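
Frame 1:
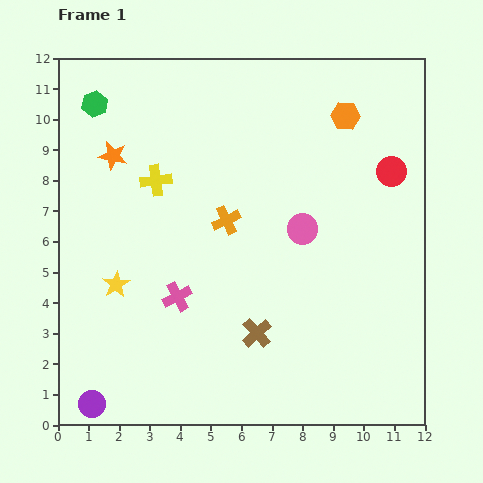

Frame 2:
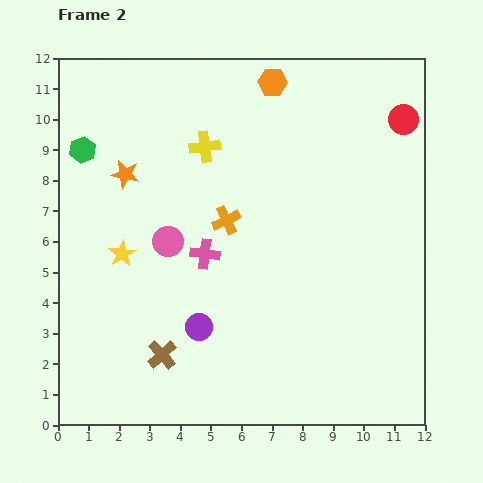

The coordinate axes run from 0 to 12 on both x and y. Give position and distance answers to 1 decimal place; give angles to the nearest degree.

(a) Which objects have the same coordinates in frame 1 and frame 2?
the orange cross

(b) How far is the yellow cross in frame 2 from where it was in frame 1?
1.9

The yellow cross moved from (3.2, 8.0) to (4.8, 9.1), a distance of √(1.6² + 1.1²) ≈ 1.9.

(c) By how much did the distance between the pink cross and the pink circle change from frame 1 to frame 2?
-3.4

Distance in frame 1: 4.7. Distance in frame 2: 1.3.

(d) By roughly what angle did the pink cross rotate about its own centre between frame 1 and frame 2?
34° clockwise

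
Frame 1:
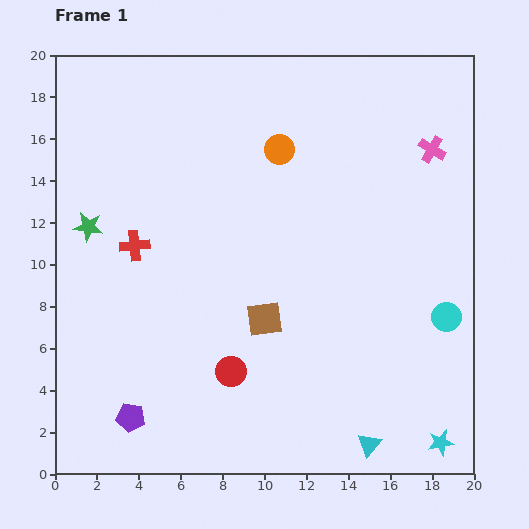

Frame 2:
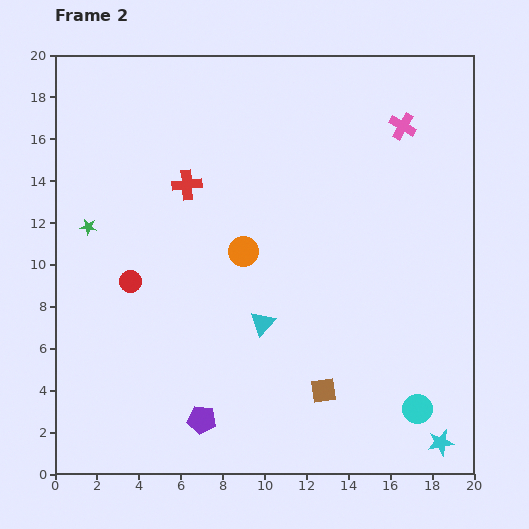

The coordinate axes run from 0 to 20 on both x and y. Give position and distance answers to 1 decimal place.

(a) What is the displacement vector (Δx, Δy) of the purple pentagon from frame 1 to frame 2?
(3.4, -0.1)

The purple pentagon was at (3.6, 2.7) in frame 1 and (7.0, 2.6) in frame 2.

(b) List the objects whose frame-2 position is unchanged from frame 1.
the green star, the cyan star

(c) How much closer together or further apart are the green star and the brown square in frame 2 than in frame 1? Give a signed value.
+4.1

Distance in frame 1: 9.5. Distance in frame 2: 13.6.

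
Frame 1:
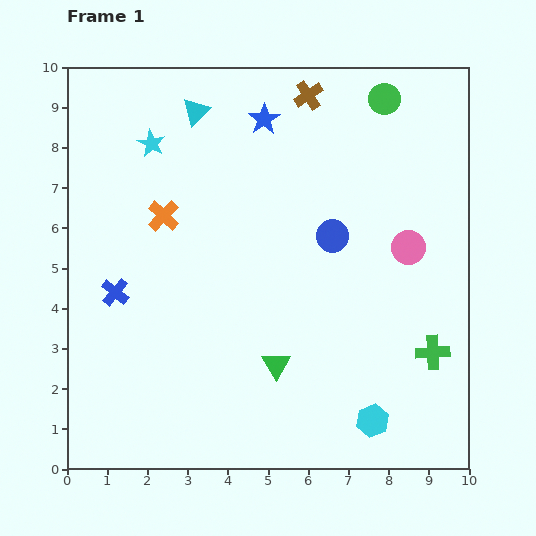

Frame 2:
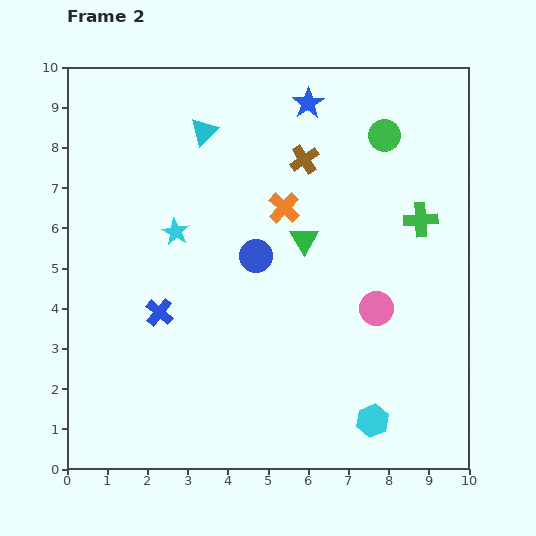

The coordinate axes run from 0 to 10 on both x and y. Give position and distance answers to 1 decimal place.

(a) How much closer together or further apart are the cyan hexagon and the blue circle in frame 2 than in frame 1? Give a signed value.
+0.3

Distance in frame 1: 4.7. Distance in frame 2: 5.0.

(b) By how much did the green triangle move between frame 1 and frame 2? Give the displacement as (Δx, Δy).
(0.7, 3.1)

The green triangle was at (5.2, 2.6) in frame 1 and (5.9, 5.7) in frame 2.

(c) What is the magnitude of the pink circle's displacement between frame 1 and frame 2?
1.7

The pink circle moved from (8.5, 5.5) to (7.7, 4.0), a distance of √(0.8² + 1.5²) ≈ 1.7.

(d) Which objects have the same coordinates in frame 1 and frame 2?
the cyan hexagon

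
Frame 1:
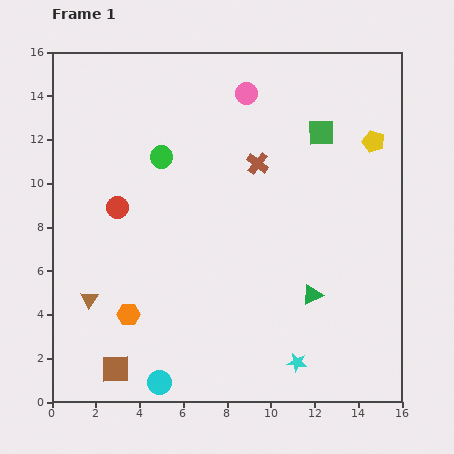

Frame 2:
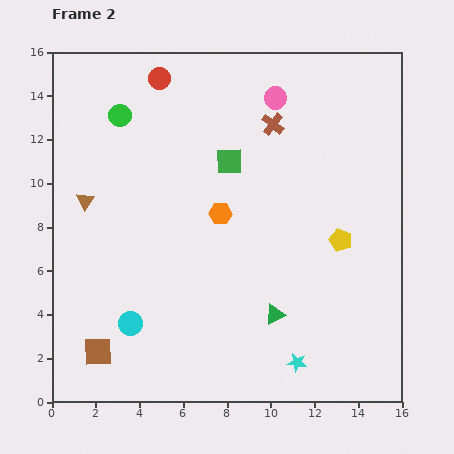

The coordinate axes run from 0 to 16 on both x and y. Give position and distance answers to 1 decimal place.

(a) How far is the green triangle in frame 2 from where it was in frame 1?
1.9

The green triangle moved from (11.9, 4.9) to (10.2, 4.0), a distance of √(1.7² + 0.9²) ≈ 1.9.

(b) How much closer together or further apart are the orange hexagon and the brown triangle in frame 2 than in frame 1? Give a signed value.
+4.3

Distance in frame 1: 1.9. Distance in frame 2: 6.2.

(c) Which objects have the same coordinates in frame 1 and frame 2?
the cyan star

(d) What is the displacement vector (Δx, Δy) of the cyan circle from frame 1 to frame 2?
(-1.3, 2.7)

The cyan circle was at (4.9, 0.9) in frame 1 and (3.6, 3.6) in frame 2.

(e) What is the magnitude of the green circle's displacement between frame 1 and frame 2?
2.7

The green circle moved from (5.0, 11.2) to (3.1, 13.1), a distance of √(1.9² + 1.9²) ≈ 2.7.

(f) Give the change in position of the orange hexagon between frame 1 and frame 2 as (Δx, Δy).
(4.2, 4.6)

The orange hexagon was at (3.5, 4.0) in frame 1 and (7.7, 8.6) in frame 2.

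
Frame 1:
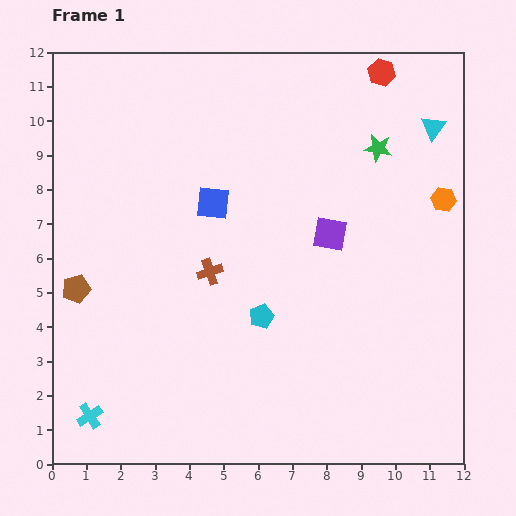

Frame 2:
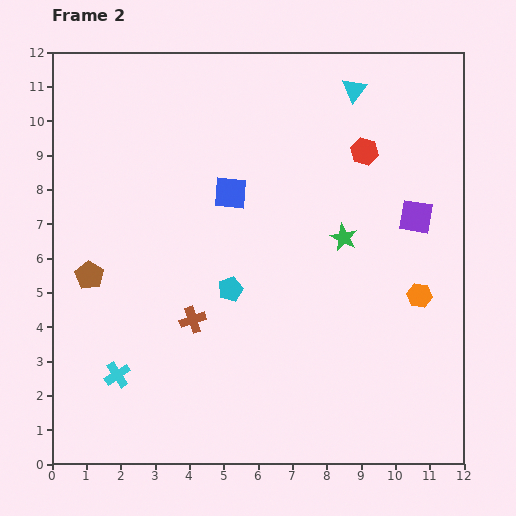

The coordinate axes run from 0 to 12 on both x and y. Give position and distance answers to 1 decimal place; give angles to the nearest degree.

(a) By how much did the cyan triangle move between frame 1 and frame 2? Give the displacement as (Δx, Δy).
(-2.3, 1.1)

The cyan triangle was at (11.1, 9.8) in frame 1 and (8.8, 10.9) in frame 2.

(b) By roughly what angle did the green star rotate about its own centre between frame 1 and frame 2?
16° clockwise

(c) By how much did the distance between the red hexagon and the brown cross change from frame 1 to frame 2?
-0.7

Distance in frame 1: 7.7. Distance in frame 2: 7.0.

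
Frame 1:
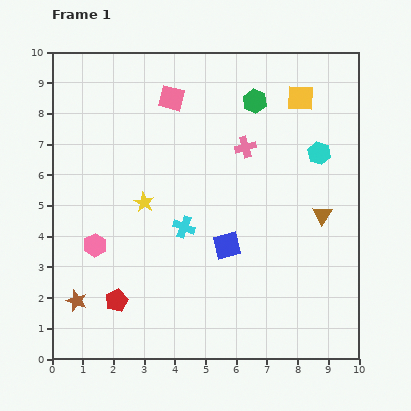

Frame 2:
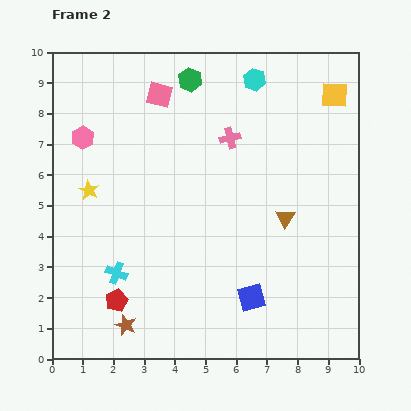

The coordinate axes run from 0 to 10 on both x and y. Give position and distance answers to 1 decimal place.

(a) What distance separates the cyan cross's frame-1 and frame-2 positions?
2.7

The cyan cross moved from (4.3, 4.3) to (2.1, 2.8), a distance of √(2.2² + 1.5²) ≈ 2.7.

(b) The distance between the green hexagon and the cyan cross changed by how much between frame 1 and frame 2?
+2.0

Distance in frame 1: 4.7. Distance in frame 2: 6.7.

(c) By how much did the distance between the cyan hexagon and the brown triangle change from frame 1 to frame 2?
+2.6

Distance in frame 1: 2.0. Distance in frame 2: 4.6.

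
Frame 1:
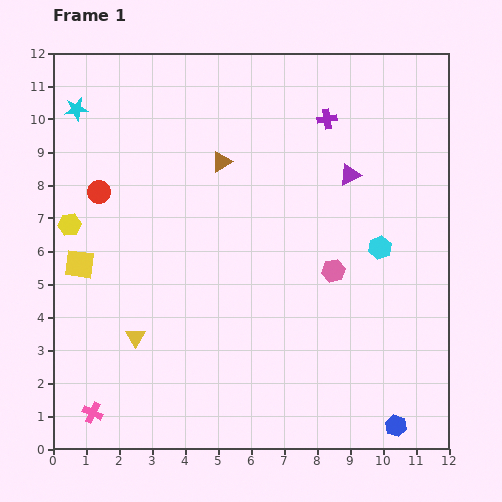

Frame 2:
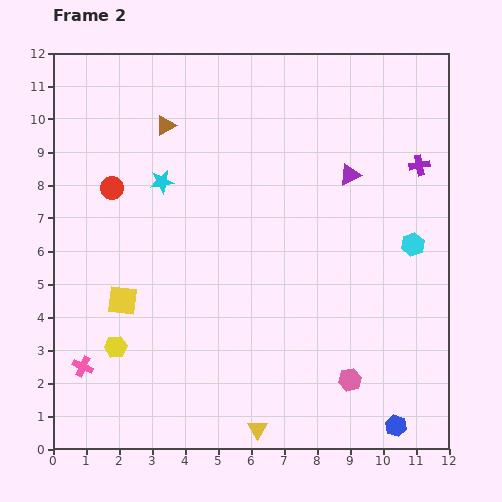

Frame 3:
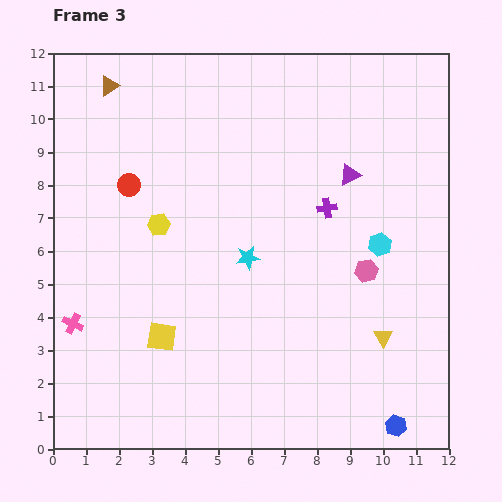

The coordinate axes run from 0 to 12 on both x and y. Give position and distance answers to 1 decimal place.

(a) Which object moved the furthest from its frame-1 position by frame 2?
the yellow triangle

(moved 4.6; next 4.0)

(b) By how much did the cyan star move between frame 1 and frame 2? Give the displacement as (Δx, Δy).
(2.6, -2.2)

The cyan star was at (0.7, 10.3) in frame 1 and (3.3, 8.1) in frame 2.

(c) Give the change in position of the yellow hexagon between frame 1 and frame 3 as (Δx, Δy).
(2.7, 0.0)

The yellow hexagon was at (0.5, 6.8) in frame 1 and (3.2, 6.8) in frame 3.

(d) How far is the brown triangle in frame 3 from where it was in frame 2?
2.1

The brown triangle moved from (3.4, 9.8) to (1.7, 11.0), a distance of √(1.7² + 1.2²) ≈ 2.1.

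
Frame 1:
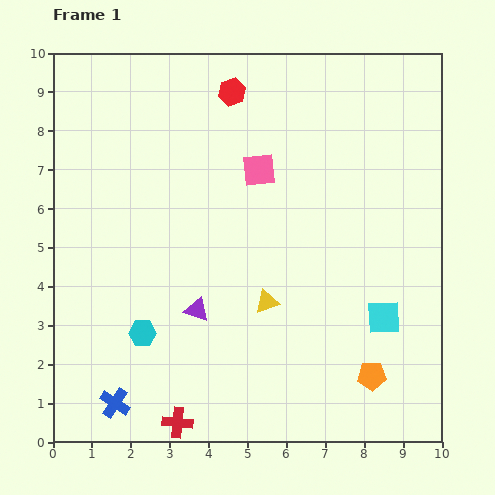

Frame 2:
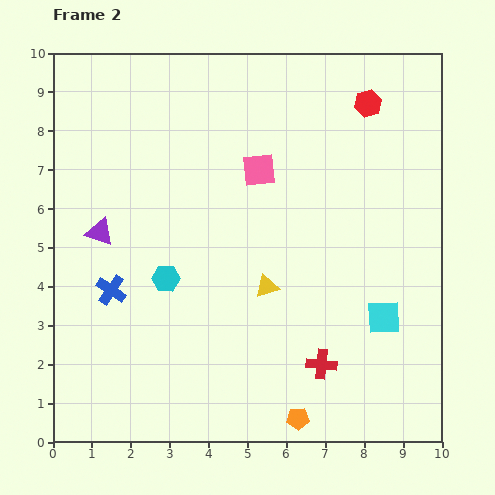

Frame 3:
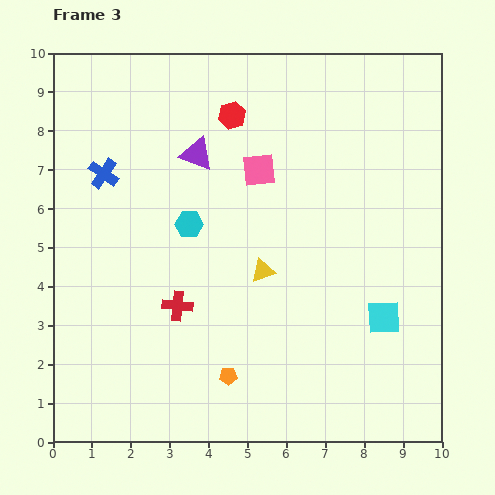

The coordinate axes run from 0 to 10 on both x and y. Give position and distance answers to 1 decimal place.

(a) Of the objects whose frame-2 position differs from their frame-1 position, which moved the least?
the yellow triangle

(moved 0.4)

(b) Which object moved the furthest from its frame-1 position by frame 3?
the blue cross

(moved 5.9; next 4.0)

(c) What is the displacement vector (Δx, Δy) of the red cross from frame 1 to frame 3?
(0.0, 3.0)

The red cross was at (3.2, 0.5) in frame 1 and (3.2, 3.5) in frame 3.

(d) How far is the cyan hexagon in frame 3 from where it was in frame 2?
1.5

The cyan hexagon moved from (2.9, 4.2) to (3.5, 5.6), a distance of √(0.6² + 1.4²) ≈ 1.5.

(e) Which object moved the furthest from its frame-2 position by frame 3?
the red cross

(moved 4.0; next 3.5)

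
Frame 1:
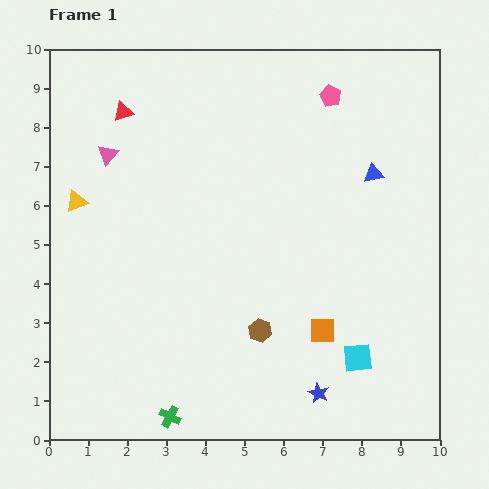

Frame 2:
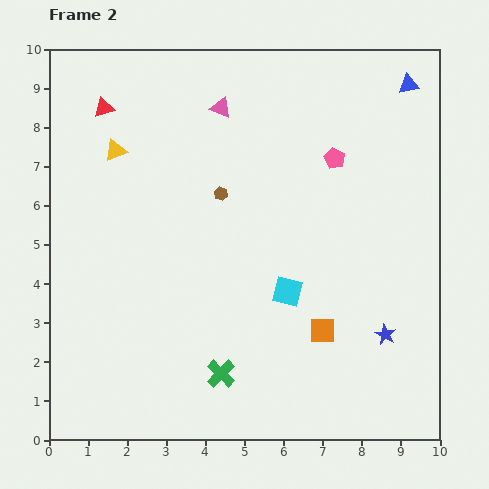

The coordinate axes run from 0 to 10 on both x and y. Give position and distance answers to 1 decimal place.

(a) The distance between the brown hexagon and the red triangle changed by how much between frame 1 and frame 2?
-2.9

Distance in frame 1: 6.6. Distance in frame 2: 3.7.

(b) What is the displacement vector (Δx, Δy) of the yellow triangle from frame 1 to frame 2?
(1.0, 1.3)

The yellow triangle was at (0.7, 6.1) in frame 1 and (1.7, 7.4) in frame 2.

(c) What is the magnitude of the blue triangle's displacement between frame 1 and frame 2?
2.5

The blue triangle moved from (8.3, 6.8) to (9.2, 9.1), a distance of √(0.9² + 2.3²) ≈ 2.5.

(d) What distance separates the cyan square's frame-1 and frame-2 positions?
2.5

The cyan square moved from (7.9, 2.1) to (6.1, 3.8), a distance of √(1.8² + 1.7²) ≈ 2.5.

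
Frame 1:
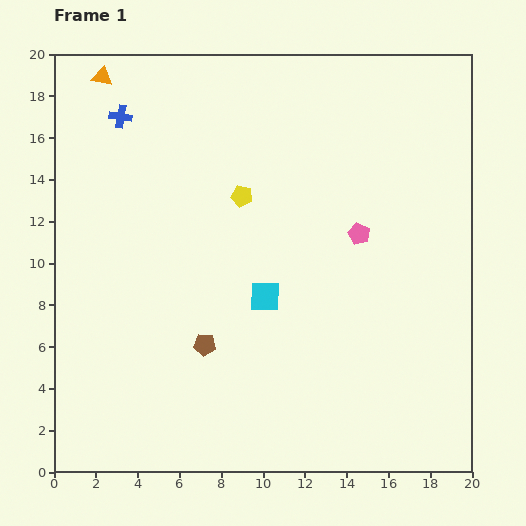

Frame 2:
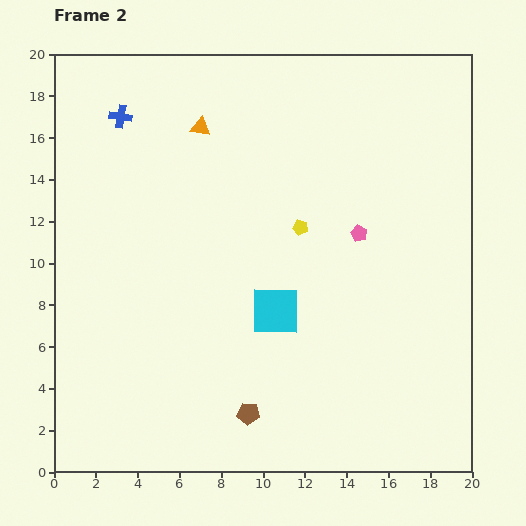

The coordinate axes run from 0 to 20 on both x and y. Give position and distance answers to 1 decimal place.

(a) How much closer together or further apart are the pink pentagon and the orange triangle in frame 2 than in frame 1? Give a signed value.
-5.2

Distance in frame 1: 14.4. Distance in frame 2: 9.2.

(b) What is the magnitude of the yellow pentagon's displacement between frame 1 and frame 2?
3.2

The yellow pentagon moved from (9.0, 13.2) to (11.8, 11.7), a distance of √(2.8² + 1.5²) ≈ 3.2.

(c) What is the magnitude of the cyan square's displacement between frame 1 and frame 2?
0.9

The cyan square moved from (10.1, 8.4) to (10.6, 7.7), a distance of √(0.5² + 0.7²) ≈ 0.9.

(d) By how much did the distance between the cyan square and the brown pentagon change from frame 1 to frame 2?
+1.4

Distance in frame 1: 3.7. Distance in frame 2: 5.1.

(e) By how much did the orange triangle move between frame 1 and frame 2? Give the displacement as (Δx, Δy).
(4.7, -2.4)

The orange triangle was at (2.3, 18.9) in frame 1 and (7.0, 16.5) in frame 2.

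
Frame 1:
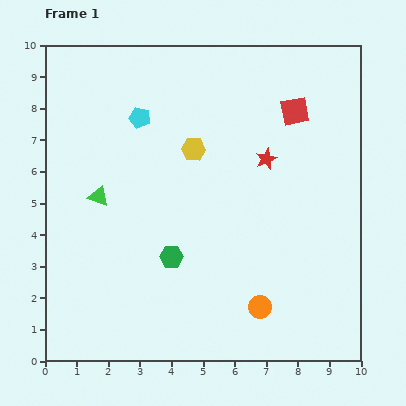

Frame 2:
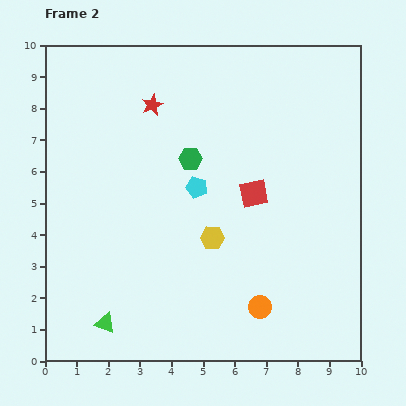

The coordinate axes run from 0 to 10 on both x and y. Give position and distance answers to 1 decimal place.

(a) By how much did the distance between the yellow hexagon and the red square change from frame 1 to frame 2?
-1.5

Distance in frame 1: 3.4. Distance in frame 2: 1.9.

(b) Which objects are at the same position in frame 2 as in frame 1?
the orange circle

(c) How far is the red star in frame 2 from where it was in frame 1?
4.0

The red star moved from (7.0, 6.4) to (3.4, 8.1), a distance of √(3.6² + 1.7²) ≈ 4.0.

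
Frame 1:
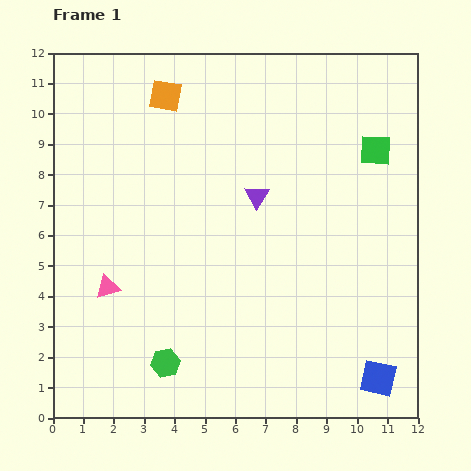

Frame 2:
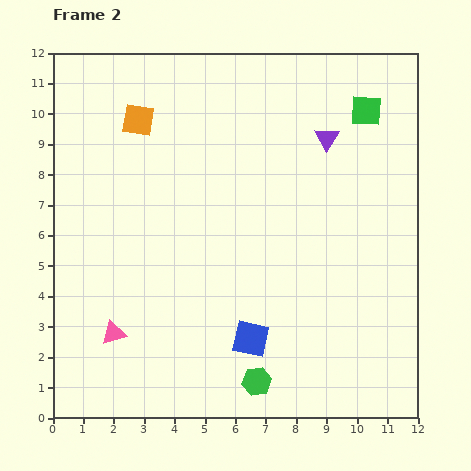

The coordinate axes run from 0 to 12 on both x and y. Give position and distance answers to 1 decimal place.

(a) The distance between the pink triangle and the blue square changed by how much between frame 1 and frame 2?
-4.9

Distance in frame 1: 9.4. Distance in frame 2: 4.5.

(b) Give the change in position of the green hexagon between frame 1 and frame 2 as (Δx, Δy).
(3.0, -0.6)

The green hexagon was at (3.7, 1.8) in frame 1 and (6.7, 1.2) in frame 2.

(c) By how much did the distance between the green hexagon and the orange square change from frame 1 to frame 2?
+0.6

Distance in frame 1: 8.8. Distance in frame 2: 9.4.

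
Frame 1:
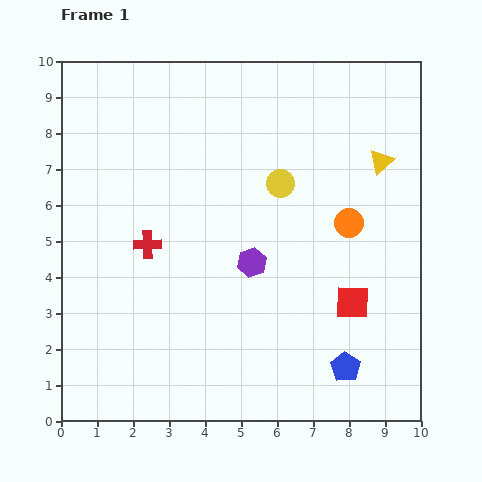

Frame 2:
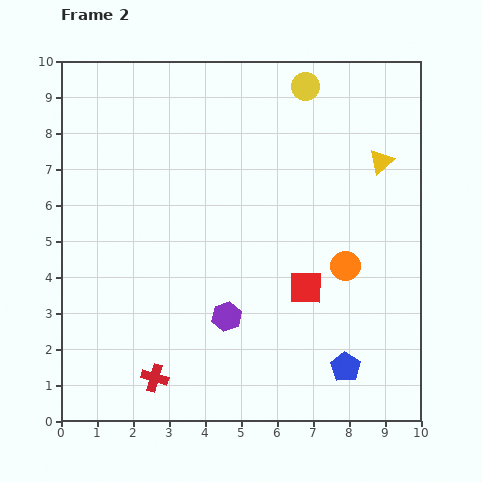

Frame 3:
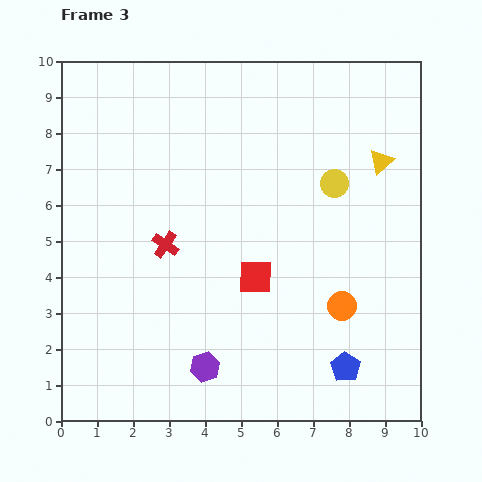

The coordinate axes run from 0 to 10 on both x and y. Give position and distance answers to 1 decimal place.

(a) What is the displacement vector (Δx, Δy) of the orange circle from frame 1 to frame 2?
(-0.1, -1.2)

The orange circle was at (8.0, 5.5) in frame 1 and (7.9, 4.3) in frame 2.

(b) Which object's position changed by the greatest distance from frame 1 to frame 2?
the red cross

(moved 3.7; next 2.8)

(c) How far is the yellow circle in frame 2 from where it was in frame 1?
2.8

The yellow circle moved from (6.1, 6.6) to (6.8, 9.3), a distance of √(0.7² + 2.7²) ≈ 2.8.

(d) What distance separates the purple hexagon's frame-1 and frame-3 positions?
3.2

The purple hexagon moved from (5.3, 4.4) to (4.0, 1.5), a distance of √(1.3² + 2.9²) ≈ 3.2.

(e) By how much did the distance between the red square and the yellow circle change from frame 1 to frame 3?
-0.5

Distance in frame 1: 3.9. Distance in frame 3: 3.4.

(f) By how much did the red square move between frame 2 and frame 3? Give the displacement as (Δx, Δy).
(-1.4, 0.3)

The red square was at (6.8, 3.7) in frame 2 and (5.4, 4.0) in frame 3.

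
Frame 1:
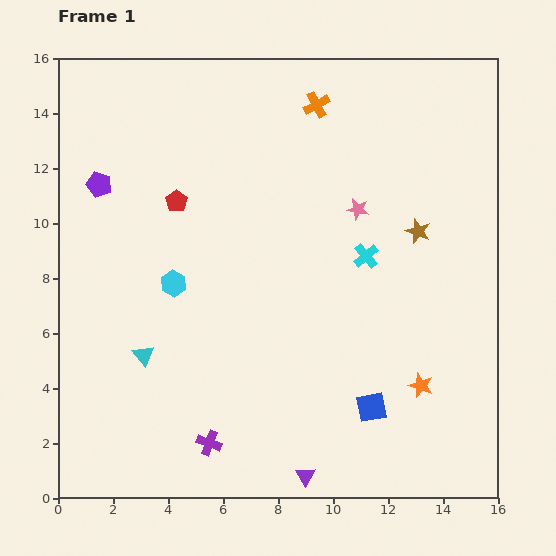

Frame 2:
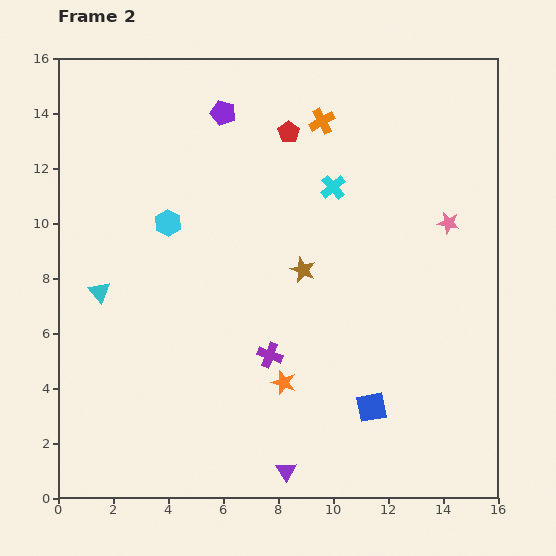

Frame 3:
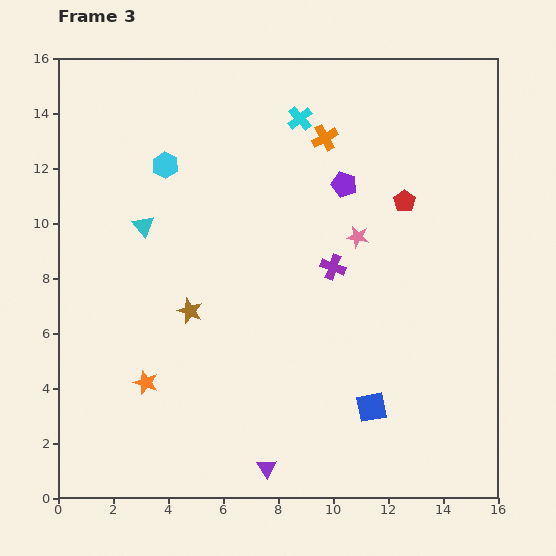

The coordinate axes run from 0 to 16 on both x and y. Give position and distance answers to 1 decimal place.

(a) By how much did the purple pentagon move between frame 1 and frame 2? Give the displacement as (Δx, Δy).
(4.5, 2.6)

The purple pentagon was at (1.5, 11.4) in frame 1 and (6.0, 14.0) in frame 2.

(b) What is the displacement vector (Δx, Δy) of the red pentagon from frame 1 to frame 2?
(4.1, 2.5)

The red pentagon was at (4.3, 10.8) in frame 1 and (8.4, 13.3) in frame 2.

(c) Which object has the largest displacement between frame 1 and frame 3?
the orange star

(moved 10.0; next 8.9)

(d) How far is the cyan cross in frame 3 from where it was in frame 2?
2.8

The cyan cross moved from (10.0, 11.3) to (8.8, 13.8), a distance of √(1.2² + 2.5²) ≈ 2.8.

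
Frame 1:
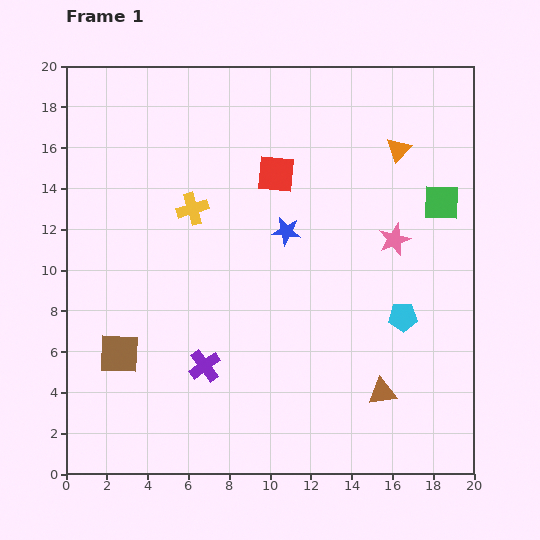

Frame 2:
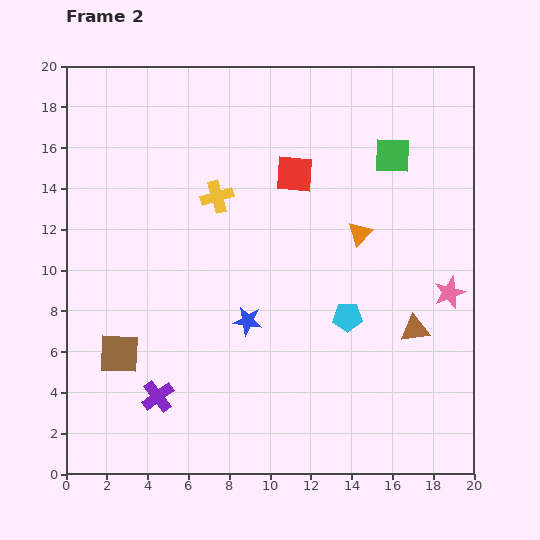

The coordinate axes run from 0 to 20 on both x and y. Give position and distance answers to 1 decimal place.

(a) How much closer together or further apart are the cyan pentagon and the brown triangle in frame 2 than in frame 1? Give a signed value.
-0.4

Distance in frame 1: 3.8. Distance in frame 2: 3.4.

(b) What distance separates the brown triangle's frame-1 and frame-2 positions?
3.5

The brown triangle moved from (15.5, 4.0) to (17.1, 7.1), a distance of √(1.6² + 3.1²) ≈ 3.5.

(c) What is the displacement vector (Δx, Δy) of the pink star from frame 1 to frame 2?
(2.7, -2.6)

The pink star was at (16.1, 11.5) in frame 1 and (18.8, 8.9) in frame 2.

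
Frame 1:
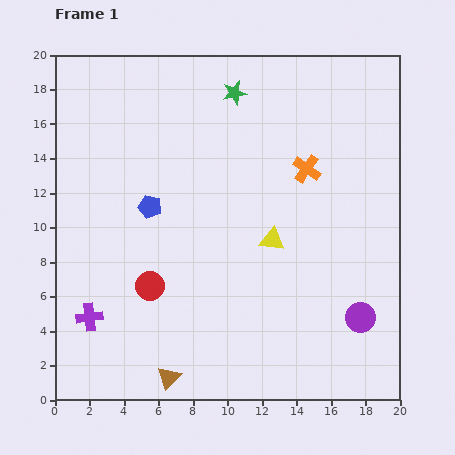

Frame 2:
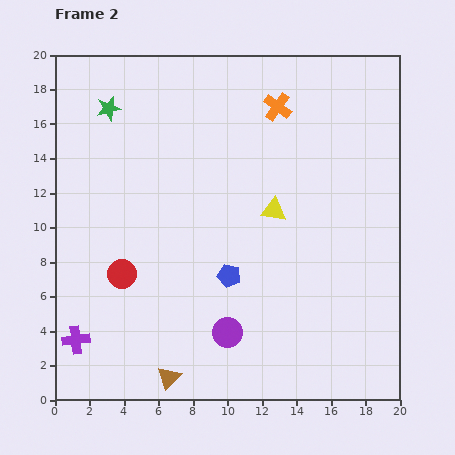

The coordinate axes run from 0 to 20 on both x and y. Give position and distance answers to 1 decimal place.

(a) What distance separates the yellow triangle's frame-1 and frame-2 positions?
1.7

The yellow triangle moved from (12.6, 9.3) to (12.7, 11.0), a distance of √(0.1² + 1.7²) ≈ 1.7.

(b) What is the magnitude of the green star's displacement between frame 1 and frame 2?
7.4

The green star moved from (10.4, 17.8) to (3.1, 16.9), a distance of √(7.3² + 0.9²) ≈ 7.4.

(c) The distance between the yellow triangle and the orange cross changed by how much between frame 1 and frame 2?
+1.4

Distance in frame 1: 4.6. Distance in frame 2: 6.0.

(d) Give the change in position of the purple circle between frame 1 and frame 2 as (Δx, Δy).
(-7.7, -0.9)

The purple circle was at (17.7, 4.8) in frame 1 and (10.0, 3.9) in frame 2.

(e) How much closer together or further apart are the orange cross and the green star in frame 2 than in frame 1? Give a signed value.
+3.7

Distance in frame 1: 6.1. Distance in frame 2: 9.8.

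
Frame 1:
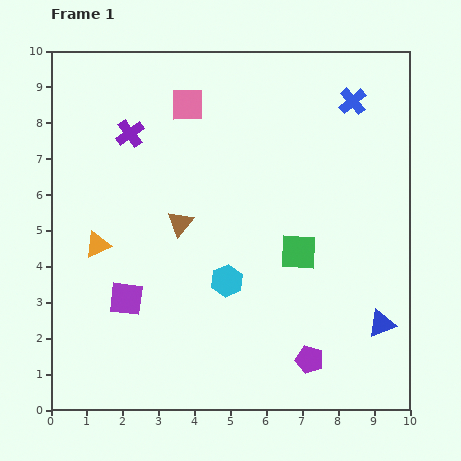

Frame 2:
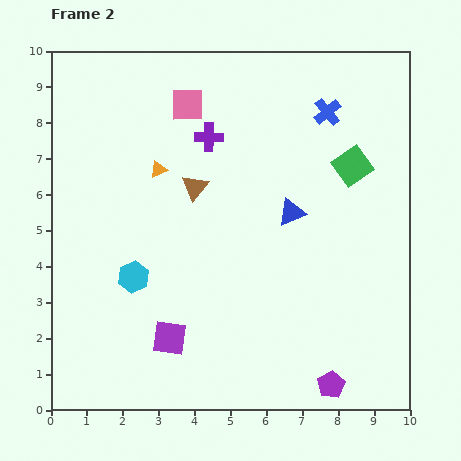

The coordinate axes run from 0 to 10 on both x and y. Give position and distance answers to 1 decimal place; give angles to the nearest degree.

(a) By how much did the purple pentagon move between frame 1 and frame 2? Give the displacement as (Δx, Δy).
(0.6, -0.7)

The purple pentagon was at (7.2, 1.4) in frame 1 and (7.8, 0.7) in frame 2.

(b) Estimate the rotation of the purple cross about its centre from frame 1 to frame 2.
37° clockwise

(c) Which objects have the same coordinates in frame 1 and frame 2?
the pink square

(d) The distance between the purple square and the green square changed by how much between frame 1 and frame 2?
+2.0

Distance in frame 1: 5.0. Distance in frame 2: 7.0.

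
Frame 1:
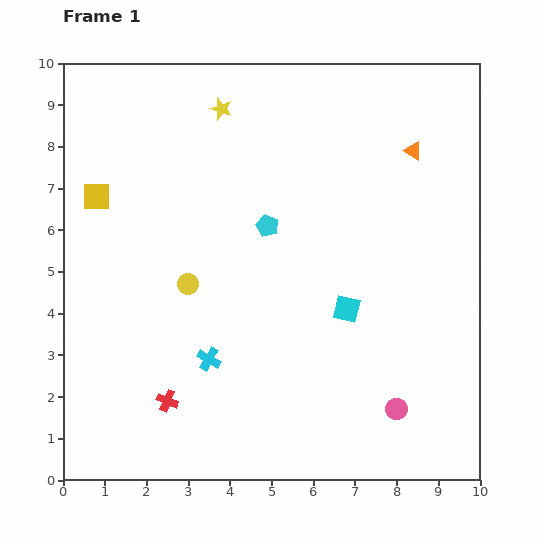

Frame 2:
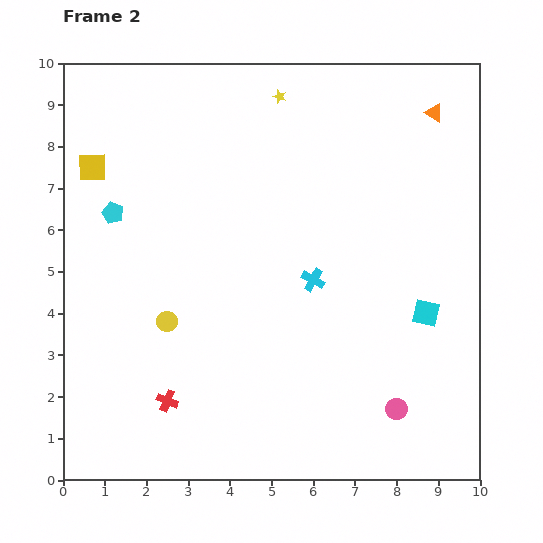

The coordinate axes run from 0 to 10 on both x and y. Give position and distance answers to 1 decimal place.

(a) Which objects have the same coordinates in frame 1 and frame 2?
the red cross, the pink circle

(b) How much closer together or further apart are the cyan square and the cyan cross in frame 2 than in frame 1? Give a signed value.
-0.7

Distance in frame 1: 3.5. Distance in frame 2: 2.8.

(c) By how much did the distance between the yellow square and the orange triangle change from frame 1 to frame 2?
+0.6

Distance in frame 1: 7.7. Distance in frame 2: 8.3.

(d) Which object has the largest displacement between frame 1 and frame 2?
the cyan pentagon

(moved 3.7; next 3.1)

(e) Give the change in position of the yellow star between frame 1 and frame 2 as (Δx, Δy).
(1.4, 0.3)

The yellow star was at (3.8, 8.9) in frame 1 and (5.2, 9.2) in frame 2.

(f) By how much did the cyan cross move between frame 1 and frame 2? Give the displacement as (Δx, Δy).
(2.5, 1.9)

The cyan cross was at (3.5, 2.9) in frame 1 and (6.0, 4.8) in frame 2.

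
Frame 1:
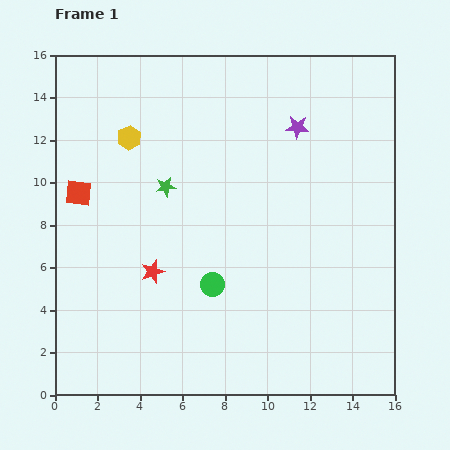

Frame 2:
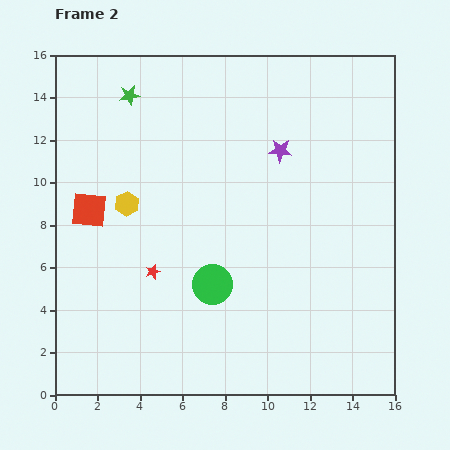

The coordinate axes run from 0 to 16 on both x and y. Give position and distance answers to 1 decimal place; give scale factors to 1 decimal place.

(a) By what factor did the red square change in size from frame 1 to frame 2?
1.4×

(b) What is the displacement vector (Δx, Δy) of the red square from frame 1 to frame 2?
(0.5, -0.8)

The red square was at (1.1, 9.5) in frame 1 and (1.6, 8.7) in frame 2.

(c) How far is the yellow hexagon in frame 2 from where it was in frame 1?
3.1

The yellow hexagon moved from (3.5, 12.1) to (3.4, 9.0), a distance of √(0.1² + 3.1²) ≈ 3.1.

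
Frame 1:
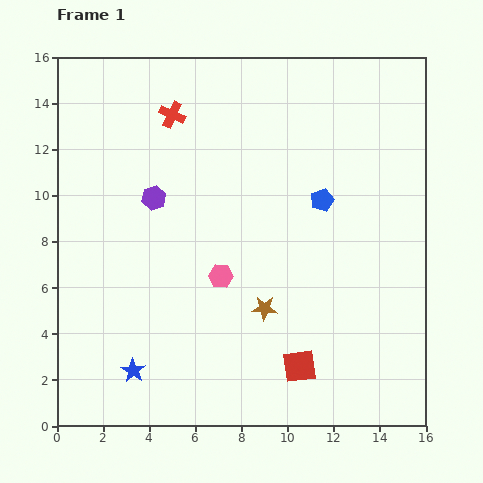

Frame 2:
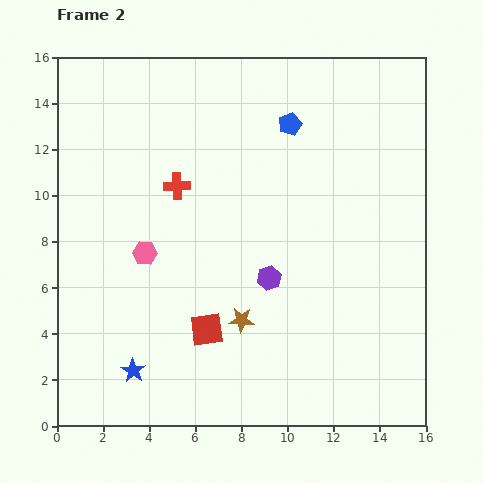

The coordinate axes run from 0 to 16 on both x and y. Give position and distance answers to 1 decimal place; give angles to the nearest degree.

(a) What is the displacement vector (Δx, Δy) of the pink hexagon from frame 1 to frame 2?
(-3.3, 1.0)

The pink hexagon was at (7.1, 6.5) in frame 1 and (3.8, 7.5) in frame 2.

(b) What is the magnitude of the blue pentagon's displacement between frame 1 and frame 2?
3.6

The blue pentagon moved from (11.5, 9.8) to (10.1, 13.1), a distance of √(1.4² + 3.3²) ≈ 3.6.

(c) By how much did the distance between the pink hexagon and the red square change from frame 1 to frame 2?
-0.9

Distance in frame 1: 5.2. Distance in frame 2: 4.3.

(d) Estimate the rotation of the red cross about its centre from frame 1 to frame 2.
28° counter-clockwise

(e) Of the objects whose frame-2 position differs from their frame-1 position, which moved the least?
the brown star

(moved 1.1)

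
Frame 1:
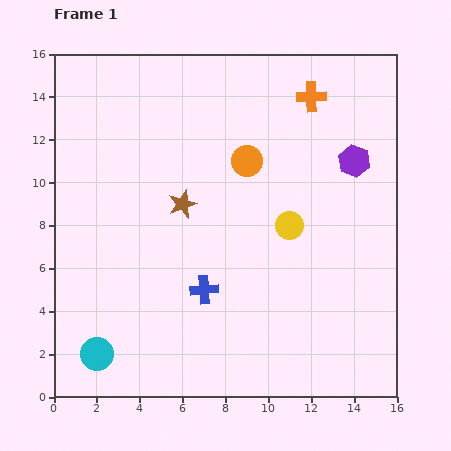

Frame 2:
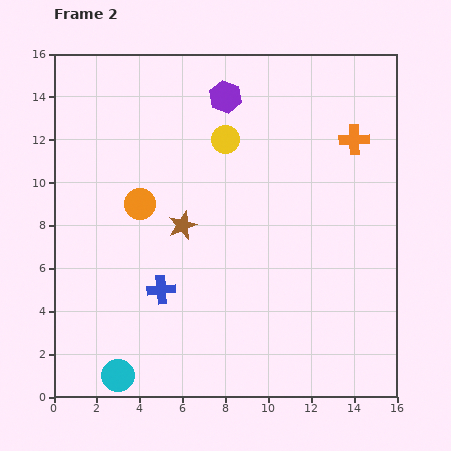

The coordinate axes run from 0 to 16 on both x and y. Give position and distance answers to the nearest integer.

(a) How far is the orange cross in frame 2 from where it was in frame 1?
3

The orange cross moved from (12, 14) to (14, 12), a distance of √(2² + 2²) ≈ 3.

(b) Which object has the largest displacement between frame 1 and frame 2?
the purple hexagon

(moved 7; next 5)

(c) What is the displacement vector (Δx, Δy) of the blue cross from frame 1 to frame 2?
(-2, 0)

The blue cross was at (7, 5) in frame 1 and (5, 5) in frame 2.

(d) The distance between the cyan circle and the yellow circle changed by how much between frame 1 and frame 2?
+1

Distance in frame 1: 11. Distance in frame 2: 12.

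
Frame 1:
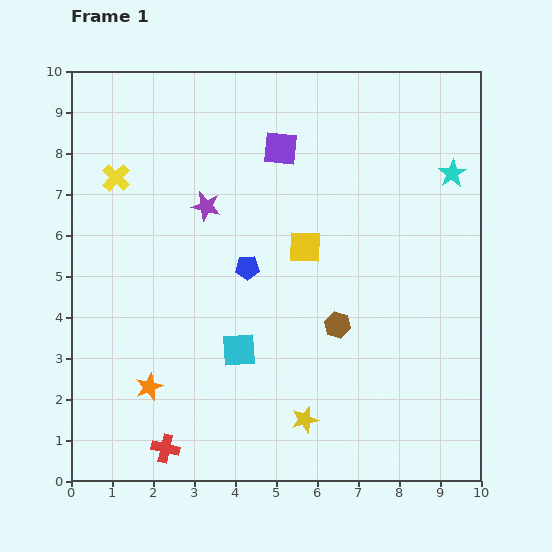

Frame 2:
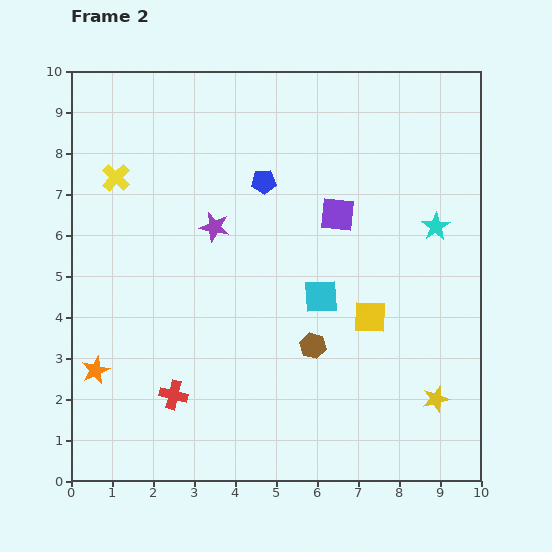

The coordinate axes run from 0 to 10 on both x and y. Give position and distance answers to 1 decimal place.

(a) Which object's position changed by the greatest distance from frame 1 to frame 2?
the yellow star

(moved 3.2; next 2.4)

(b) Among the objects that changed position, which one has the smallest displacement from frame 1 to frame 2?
the purple star

(moved 0.5)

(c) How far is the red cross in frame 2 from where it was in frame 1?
1.3

The red cross moved from (2.3, 0.8) to (2.5, 2.1), a distance of √(0.2² + 1.3²) ≈ 1.3.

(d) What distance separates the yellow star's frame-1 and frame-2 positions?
3.2

The yellow star moved from (5.7, 1.5) to (8.9, 2.0), a distance of √(3.2² + 0.5²) ≈ 3.2.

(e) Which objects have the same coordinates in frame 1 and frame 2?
the yellow cross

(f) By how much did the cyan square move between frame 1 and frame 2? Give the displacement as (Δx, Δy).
(2.0, 1.3)

The cyan square was at (4.1, 3.2) in frame 1 and (6.1, 4.5) in frame 2.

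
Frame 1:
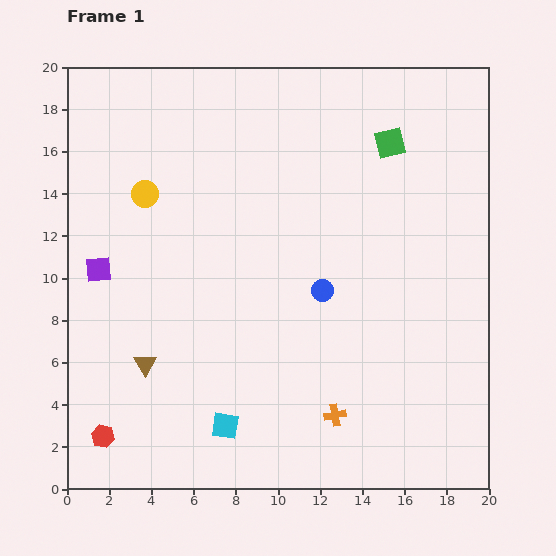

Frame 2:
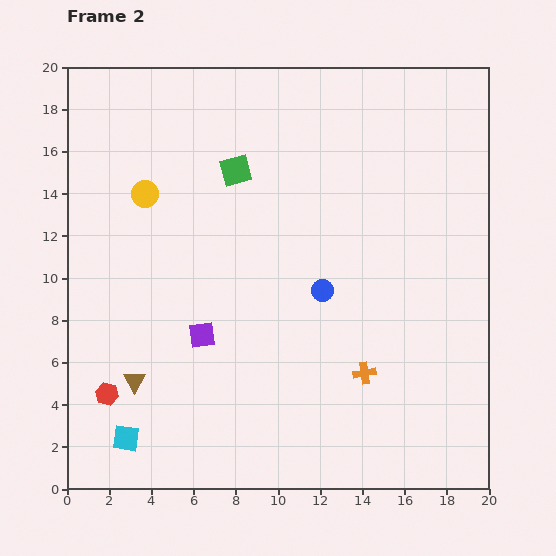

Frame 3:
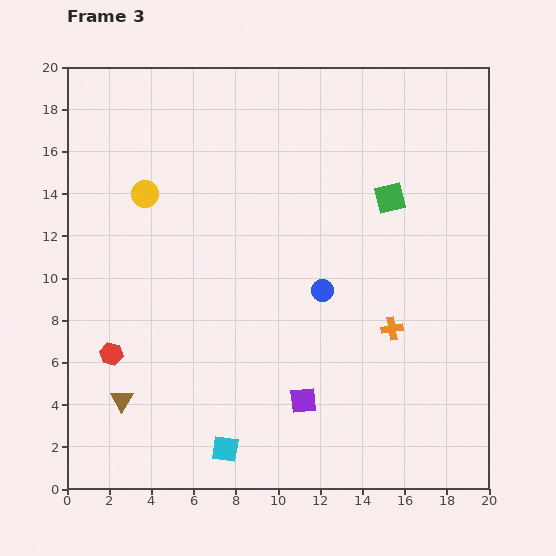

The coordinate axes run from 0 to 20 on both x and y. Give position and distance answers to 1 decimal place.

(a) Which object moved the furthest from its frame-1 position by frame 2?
the green square

(moved 7.4; next 5.8)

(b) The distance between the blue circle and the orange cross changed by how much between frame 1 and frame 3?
-2.1

Distance in frame 1: 5.9. Distance in frame 3: 3.8.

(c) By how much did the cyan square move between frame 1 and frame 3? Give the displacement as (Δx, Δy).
(0.0, -1.1)

The cyan square was at (7.5, 3.0) in frame 1 and (7.5, 1.9) in frame 3.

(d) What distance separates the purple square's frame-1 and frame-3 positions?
11.5

The purple square moved from (1.5, 10.4) to (11.2, 4.2), a distance of √(9.7² + 6.2²) ≈ 11.5.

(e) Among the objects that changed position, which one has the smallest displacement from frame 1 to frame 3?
the cyan square

(moved 1.1)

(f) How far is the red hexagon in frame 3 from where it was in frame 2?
1.9

The red hexagon moved from (1.9, 4.5) to (2.1, 6.4), a distance of √(0.2² + 1.9²) ≈ 1.9.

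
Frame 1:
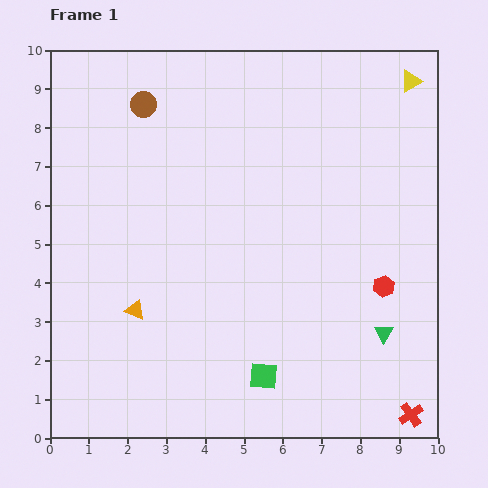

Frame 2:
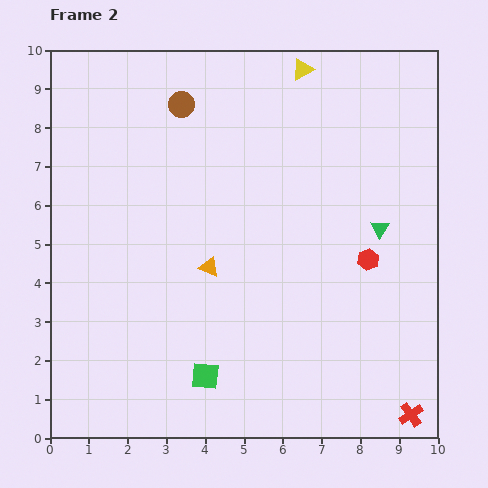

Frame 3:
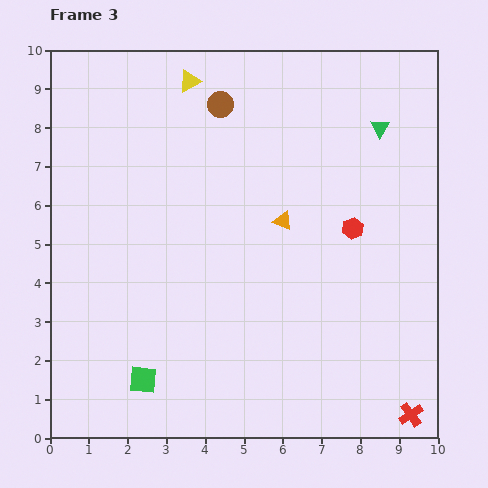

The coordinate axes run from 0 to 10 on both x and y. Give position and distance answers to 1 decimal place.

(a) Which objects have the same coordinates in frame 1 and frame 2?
the red cross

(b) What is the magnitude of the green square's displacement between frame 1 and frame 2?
1.5

The green square moved from (5.5, 1.6) to (4.0, 1.6), a distance of √(1.5² + 0.0²) ≈ 1.5.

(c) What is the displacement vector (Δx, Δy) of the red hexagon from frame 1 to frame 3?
(-0.8, 1.5)

The red hexagon was at (8.6, 3.9) in frame 1 and (7.8, 5.4) in frame 3.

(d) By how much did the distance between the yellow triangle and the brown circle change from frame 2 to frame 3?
-2.2

Distance in frame 2: 3.2. Distance in frame 3: 1.0.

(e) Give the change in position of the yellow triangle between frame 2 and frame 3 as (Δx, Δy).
(-2.9, -0.3)

The yellow triangle was at (6.5, 9.5) in frame 2 and (3.6, 9.2) in frame 3.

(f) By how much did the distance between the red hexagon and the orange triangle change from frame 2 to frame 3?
-2.3

Distance in frame 2: 4.1. Distance in frame 3: 1.8.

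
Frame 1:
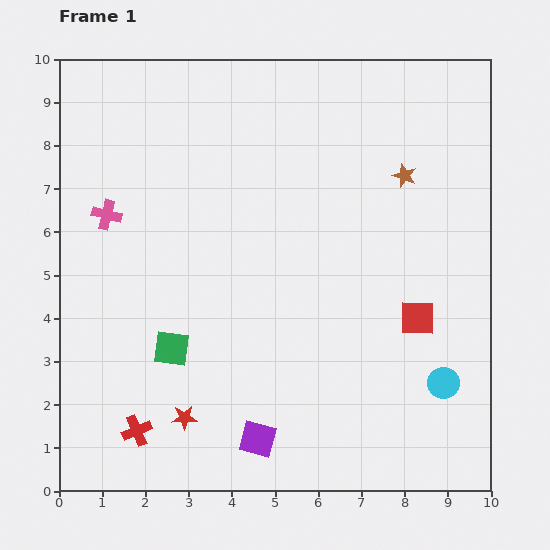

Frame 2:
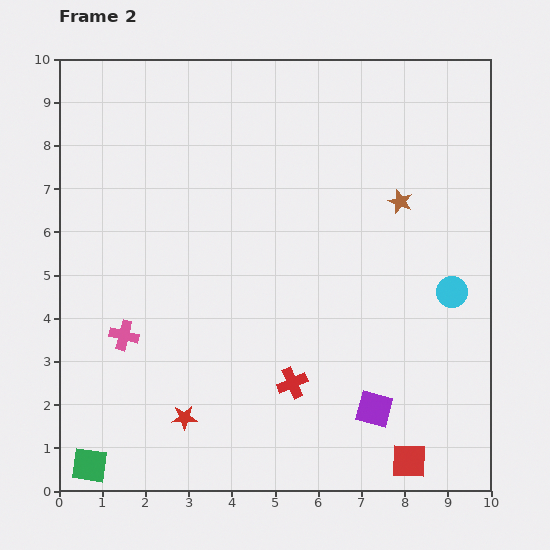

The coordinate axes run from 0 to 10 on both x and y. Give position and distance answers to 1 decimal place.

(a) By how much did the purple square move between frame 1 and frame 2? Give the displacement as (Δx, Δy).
(2.7, 0.7)

The purple square was at (4.6, 1.2) in frame 1 and (7.3, 1.9) in frame 2.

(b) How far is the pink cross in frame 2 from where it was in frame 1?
2.8

The pink cross moved from (1.1, 6.4) to (1.5, 3.6), a distance of √(0.4² + 2.8²) ≈ 2.8.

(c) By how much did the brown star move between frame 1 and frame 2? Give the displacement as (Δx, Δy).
(-0.1, -0.6)

The brown star was at (8.0, 7.3) in frame 1 and (7.9, 6.7) in frame 2.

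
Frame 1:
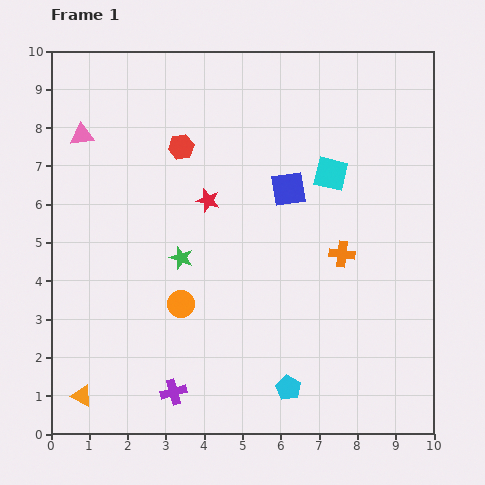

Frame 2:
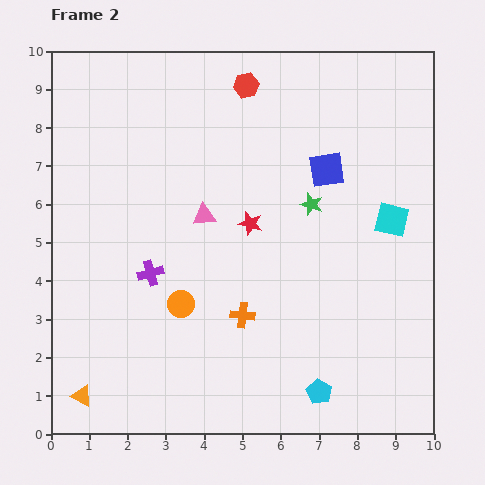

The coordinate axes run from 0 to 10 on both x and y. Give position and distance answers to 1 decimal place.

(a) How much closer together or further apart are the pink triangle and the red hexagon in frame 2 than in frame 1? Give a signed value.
+1.0

Distance in frame 1: 2.6. Distance in frame 2: 3.6.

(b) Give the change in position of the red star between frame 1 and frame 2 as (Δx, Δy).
(1.1, -0.6)

The red star was at (4.1, 6.1) in frame 1 and (5.2, 5.5) in frame 2.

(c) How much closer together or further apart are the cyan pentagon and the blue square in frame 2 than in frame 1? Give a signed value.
+0.6

Distance in frame 1: 5.2. Distance in frame 2: 5.8.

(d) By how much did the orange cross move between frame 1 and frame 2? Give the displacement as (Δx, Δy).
(-2.6, -1.6)

The orange cross was at (7.6, 4.7) in frame 1 and (5.0, 3.1) in frame 2.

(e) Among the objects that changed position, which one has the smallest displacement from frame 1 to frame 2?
the cyan pentagon

(moved 0.8)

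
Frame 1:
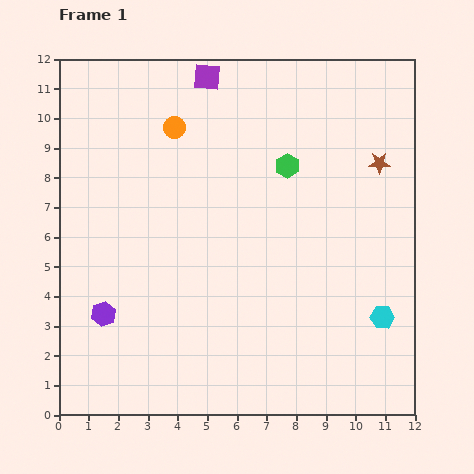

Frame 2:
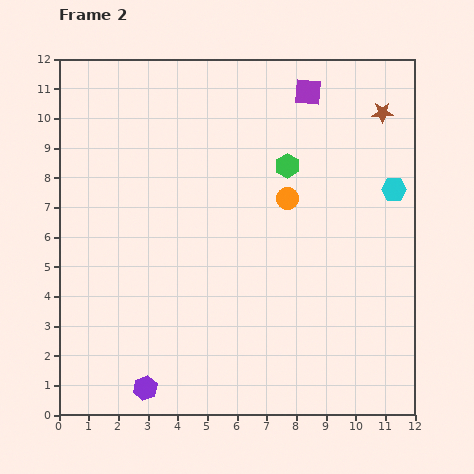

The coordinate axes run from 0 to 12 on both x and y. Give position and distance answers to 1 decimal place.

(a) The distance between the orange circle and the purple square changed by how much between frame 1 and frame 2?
+1.7

Distance in frame 1: 2.0. Distance in frame 2: 3.7.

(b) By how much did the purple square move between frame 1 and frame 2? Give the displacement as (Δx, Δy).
(3.4, -0.5)

The purple square was at (5.0, 11.4) in frame 1 and (8.4, 10.9) in frame 2.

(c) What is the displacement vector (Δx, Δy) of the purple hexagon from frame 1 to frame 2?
(1.4, -2.5)

The purple hexagon was at (1.5, 3.4) in frame 1 and (2.9, 0.9) in frame 2.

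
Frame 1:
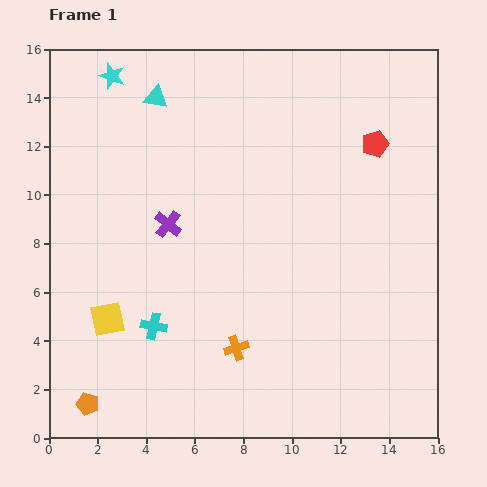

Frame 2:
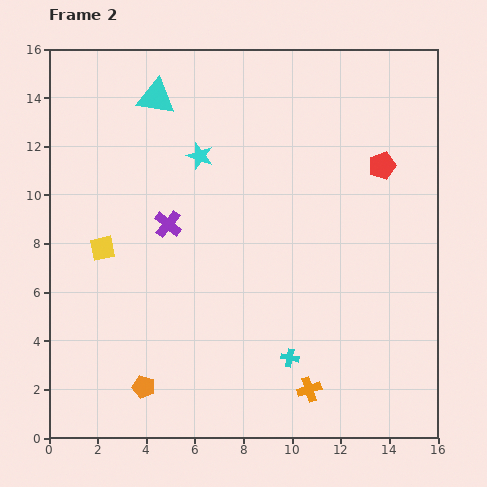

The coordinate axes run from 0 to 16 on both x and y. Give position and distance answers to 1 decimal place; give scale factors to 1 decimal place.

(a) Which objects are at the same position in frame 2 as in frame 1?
the purple cross, the cyan triangle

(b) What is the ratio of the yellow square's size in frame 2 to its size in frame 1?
0.7×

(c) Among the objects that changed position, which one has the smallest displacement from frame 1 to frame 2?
the red pentagon

(moved 0.9)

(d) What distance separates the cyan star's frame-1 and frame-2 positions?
4.9

The cyan star moved from (2.6, 14.9) to (6.2, 11.6), a distance of √(3.6² + 3.3²) ≈ 4.9.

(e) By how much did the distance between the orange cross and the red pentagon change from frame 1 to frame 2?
-0.5

Distance in frame 1: 10.2. Distance in frame 2: 9.7.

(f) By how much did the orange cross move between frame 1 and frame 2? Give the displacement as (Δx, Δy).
(3.0, -1.7)

The orange cross was at (7.7, 3.7) in frame 1 and (10.7, 2.0) in frame 2.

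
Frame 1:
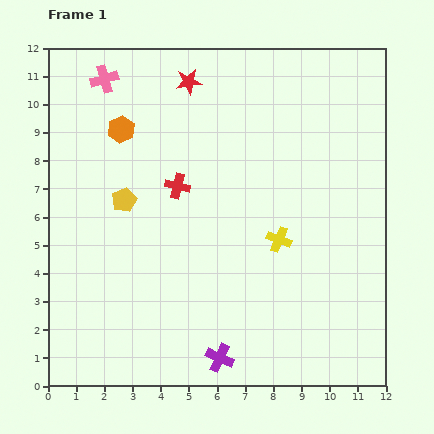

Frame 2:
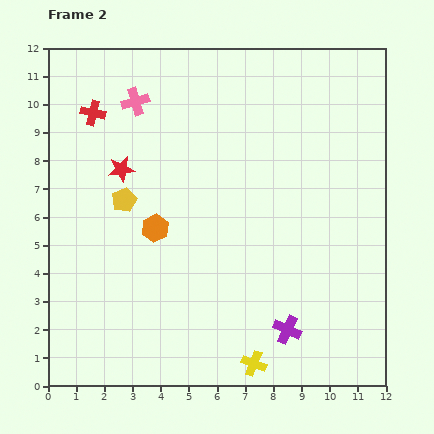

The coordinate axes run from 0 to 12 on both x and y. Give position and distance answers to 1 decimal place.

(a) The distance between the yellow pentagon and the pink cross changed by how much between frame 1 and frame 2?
-0.9

Distance in frame 1: 4.4. Distance in frame 2: 3.5.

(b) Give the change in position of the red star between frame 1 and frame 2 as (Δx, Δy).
(-2.4, -3.1)

The red star was at (5.0, 10.8) in frame 1 and (2.6, 7.7) in frame 2.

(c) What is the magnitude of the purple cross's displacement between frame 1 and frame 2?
2.6

The purple cross moved from (6.1, 1.0) to (8.5, 2.0), a distance of √(2.4² + 1.0²) ≈ 2.6.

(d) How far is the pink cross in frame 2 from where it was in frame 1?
1.4

The pink cross moved from (2.0, 10.9) to (3.1, 10.1), a distance of √(1.1² + 0.8²) ≈ 1.4.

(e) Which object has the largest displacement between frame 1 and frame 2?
the yellow cross

(moved 4.5; next 4.0)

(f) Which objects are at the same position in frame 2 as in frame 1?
the yellow pentagon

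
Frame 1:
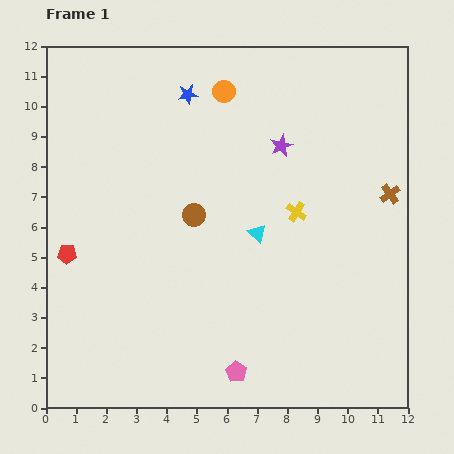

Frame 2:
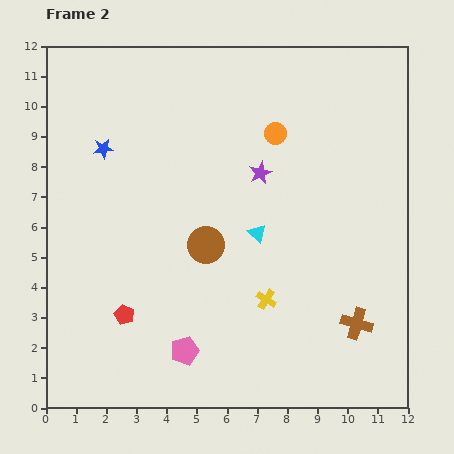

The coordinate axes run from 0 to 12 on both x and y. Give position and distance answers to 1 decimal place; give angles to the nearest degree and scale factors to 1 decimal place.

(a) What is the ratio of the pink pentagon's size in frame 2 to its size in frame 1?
1.4×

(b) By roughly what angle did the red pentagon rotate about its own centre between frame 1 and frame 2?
22° clockwise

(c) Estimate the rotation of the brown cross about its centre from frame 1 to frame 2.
40° counter-clockwise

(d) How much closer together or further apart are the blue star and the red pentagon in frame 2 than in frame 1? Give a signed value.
-1.1

Distance in frame 1: 6.6. Distance in frame 2: 5.5.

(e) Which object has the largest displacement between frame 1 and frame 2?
the brown cross

(moved 4.4; next 3.3)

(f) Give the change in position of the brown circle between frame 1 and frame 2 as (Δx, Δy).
(0.4, -1.0)

The brown circle was at (4.9, 6.4) in frame 1 and (5.3, 5.4) in frame 2.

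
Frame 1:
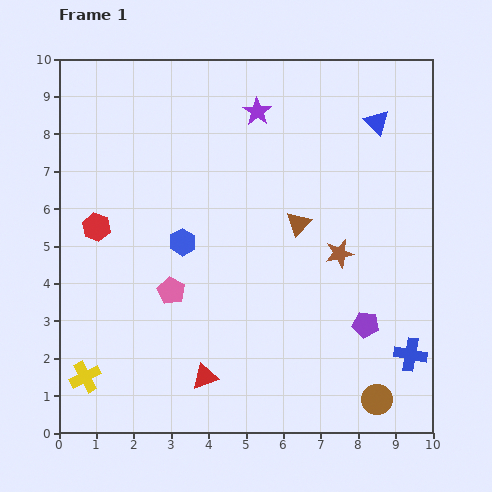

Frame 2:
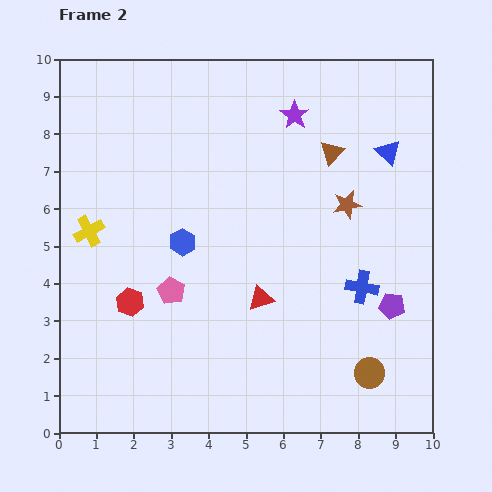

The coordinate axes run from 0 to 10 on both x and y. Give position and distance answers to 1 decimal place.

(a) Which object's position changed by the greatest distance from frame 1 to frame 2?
the yellow cross

(moved 3.9; next 2.6)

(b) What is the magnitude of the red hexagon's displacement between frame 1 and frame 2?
2.2

The red hexagon moved from (1.0, 5.5) to (1.9, 3.5), a distance of √(0.9² + 2.0²) ≈ 2.2.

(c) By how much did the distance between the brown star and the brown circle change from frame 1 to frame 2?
+0.5

Distance in frame 1: 4.0. Distance in frame 2: 4.5.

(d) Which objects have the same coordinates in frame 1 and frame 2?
the pink pentagon, the blue hexagon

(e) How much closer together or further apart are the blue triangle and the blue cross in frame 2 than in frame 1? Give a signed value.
-2.6

Distance in frame 1: 6.3. Distance in frame 2: 3.7.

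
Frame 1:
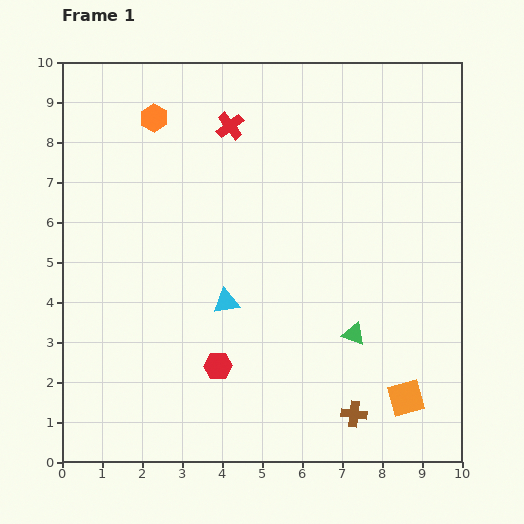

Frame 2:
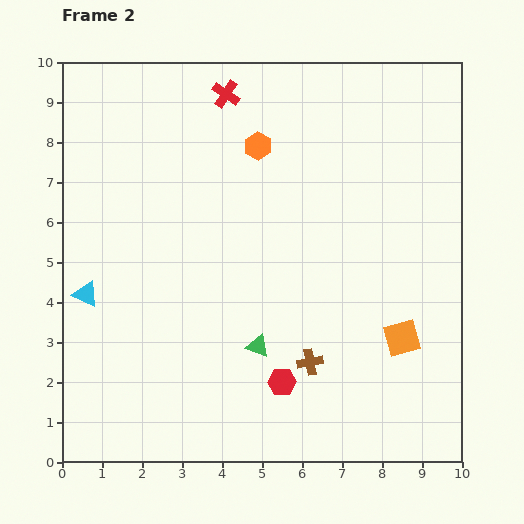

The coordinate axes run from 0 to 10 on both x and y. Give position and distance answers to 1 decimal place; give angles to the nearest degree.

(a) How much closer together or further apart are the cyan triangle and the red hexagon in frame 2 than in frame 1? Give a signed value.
+3.8

Distance in frame 1: 1.6. Distance in frame 2: 5.4.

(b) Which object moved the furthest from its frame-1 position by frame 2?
the cyan triangle

(moved 3.5; next 2.7)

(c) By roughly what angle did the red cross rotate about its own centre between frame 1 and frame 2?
18° counter-clockwise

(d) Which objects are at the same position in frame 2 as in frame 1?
none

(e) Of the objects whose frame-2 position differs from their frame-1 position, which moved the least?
the red cross

(moved 0.8)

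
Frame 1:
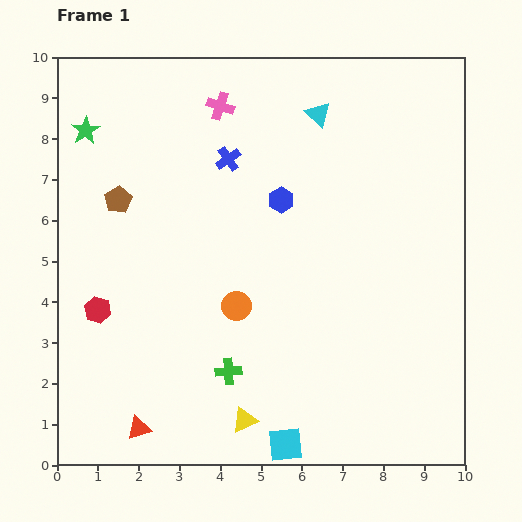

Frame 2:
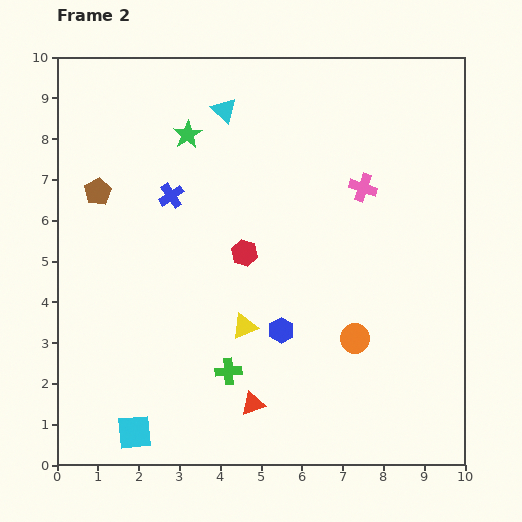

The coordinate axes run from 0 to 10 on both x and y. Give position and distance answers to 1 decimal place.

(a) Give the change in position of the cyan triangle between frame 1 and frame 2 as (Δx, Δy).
(-2.3, 0.1)

The cyan triangle was at (6.4, 8.6) in frame 1 and (4.1, 8.7) in frame 2.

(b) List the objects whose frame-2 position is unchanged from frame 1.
the green cross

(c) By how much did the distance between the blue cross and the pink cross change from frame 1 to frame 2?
+3.4

Distance in frame 1: 1.3. Distance in frame 2: 4.7.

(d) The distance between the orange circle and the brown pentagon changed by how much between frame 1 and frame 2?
+3.4

Distance in frame 1: 3.9. Distance in frame 2: 7.3.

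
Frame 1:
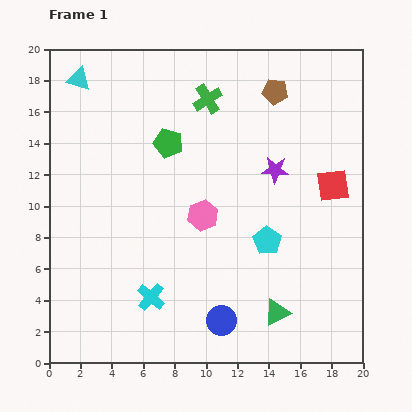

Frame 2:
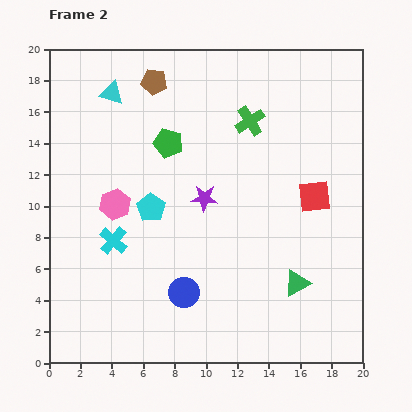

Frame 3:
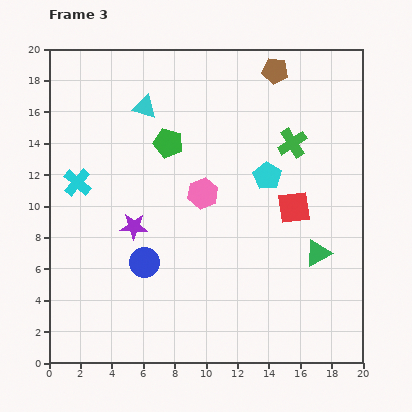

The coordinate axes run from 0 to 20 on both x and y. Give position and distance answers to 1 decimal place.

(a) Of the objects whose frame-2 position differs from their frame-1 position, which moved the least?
the red square

(moved 1.4)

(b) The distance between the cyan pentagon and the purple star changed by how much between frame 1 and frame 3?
+4.6

Distance in frame 1: 4.5. Distance in frame 3: 9.1.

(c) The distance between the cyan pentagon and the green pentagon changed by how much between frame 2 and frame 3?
+2.4

Distance in frame 2: 4.2. Distance in frame 3: 6.6.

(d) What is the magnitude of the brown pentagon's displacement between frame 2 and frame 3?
7.7

The brown pentagon moved from (6.7, 17.9) to (14.4, 18.6), a distance of √(7.7² + 0.7²) ≈ 7.7.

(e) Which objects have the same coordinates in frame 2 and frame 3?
the green pentagon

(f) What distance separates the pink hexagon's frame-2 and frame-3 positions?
5.6

The pink hexagon moved from (4.2, 10.1) to (9.8, 10.8), a distance of √(5.6² + 0.7²) ≈ 5.6.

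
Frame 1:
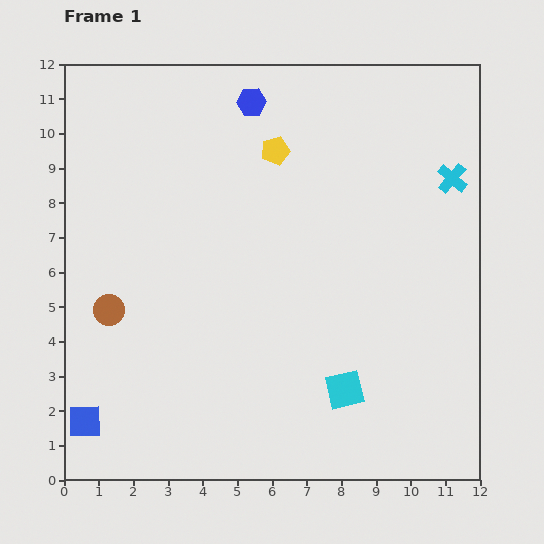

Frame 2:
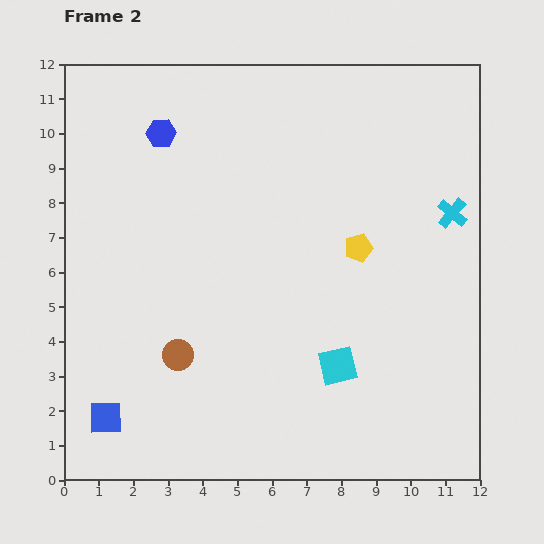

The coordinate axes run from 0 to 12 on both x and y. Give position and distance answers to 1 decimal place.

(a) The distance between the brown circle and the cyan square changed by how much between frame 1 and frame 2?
-2.6

Distance in frame 1: 7.2. Distance in frame 2: 4.6.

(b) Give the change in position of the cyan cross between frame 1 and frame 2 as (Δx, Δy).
(0.0, -1.0)

The cyan cross was at (11.2, 8.7) in frame 1 and (11.2, 7.7) in frame 2.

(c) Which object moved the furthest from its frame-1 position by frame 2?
the yellow pentagon

(moved 3.7; next 2.8)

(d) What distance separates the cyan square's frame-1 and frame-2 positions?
0.7

The cyan square moved from (8.1, 2.6) to (7.9, 3.3), a distance of √(0.2² + 0.7²) ≈ 0.7.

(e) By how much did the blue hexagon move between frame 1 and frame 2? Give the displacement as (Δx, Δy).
(-2.6, -0.9)

The blue hexagon was at (5.4, 10.9) in frame 1 and (2.8, 10.0) in frame 2.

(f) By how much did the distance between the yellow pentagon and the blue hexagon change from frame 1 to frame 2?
+5.0

Distance in frame 1: 1.6. Distance in frame 2: 6.6.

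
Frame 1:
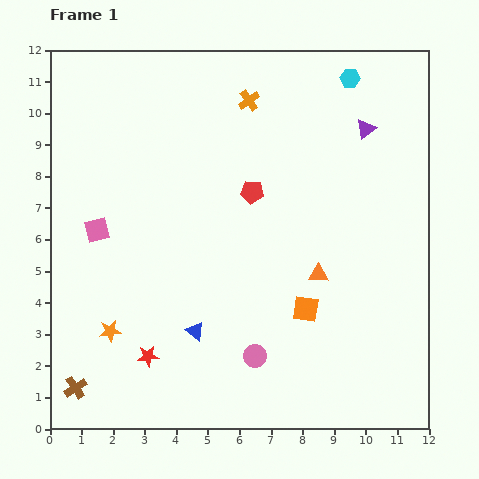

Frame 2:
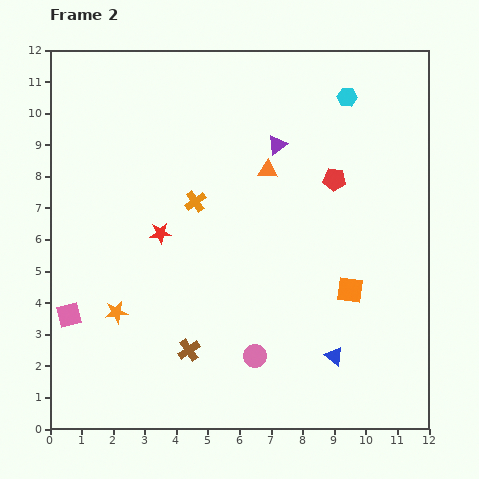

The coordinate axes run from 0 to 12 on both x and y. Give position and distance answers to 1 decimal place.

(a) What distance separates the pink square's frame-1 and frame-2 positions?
2.8

The pink square moved from (1.5, 6.3) to (0.6, 3.6), a distance of √(0.9² + 2.7²) ≈ 2.8.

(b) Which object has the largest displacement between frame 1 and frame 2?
the blue triangle

(moved 4.5; next 3.9)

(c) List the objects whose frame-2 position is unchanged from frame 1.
the pink circle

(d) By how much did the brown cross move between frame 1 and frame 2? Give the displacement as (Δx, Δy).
(3.6, 1.2)

The brown cross was at (0.8, 1.3) in frame 1 and (4.4, 2.5) in frame 2.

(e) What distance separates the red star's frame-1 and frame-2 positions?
3.9

The red star moved from (3.1, 2.3) to (3.5, 6.2), a distance of √(0.4² + 3.9²) ≈ 3.9.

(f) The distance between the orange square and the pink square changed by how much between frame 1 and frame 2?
+1.8

Distance in frame 1: 7.1. Distance in frame 2: 8.9.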